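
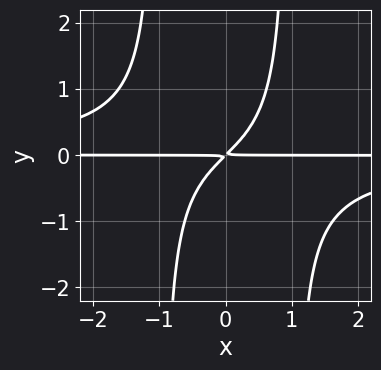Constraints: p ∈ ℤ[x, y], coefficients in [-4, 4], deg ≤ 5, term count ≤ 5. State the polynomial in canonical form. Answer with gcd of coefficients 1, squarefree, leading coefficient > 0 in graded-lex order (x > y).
x^2*y^2 + x*y - y^2

1. Degree: no degree-3 curve has this shape, so deg p = 4.
2. Observable constraints: the visible x-axis segment lies entirely on the curve.
3. These observations pin down the coefficients.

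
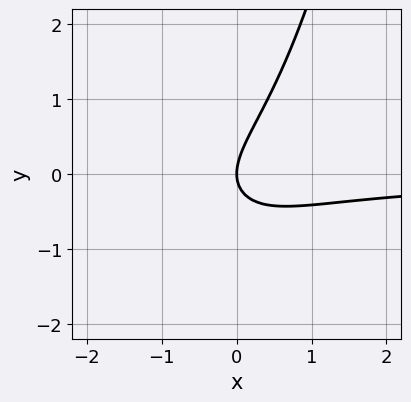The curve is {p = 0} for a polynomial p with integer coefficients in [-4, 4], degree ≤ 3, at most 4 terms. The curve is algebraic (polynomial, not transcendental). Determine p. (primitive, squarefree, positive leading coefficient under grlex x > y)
x^2*y + x*y - y^2 + x

(a) Degree: the shape is more complex than any degree-2 curve, so deg p = 3.
(b) From the visible intercepts: it crosses the x-axis at the gridline x = 0; it crosses the y-axis at the gridline y = 0.
(c) Solving for integer coefficients yields p as stated.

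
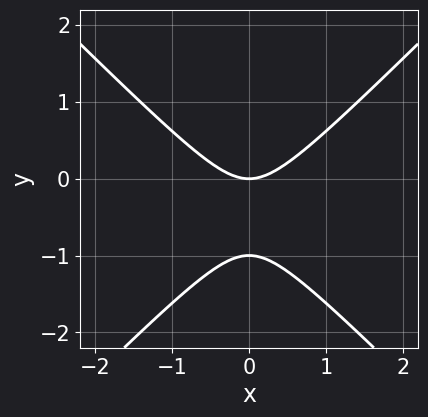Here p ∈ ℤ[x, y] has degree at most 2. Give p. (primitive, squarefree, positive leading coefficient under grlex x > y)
x^2 - y^2 - y

deg p = 2.
Symmetries: it's symmetric under x → −x, forcing even powers of x.
From the visible intercepts: one x-axis crossing is at x = 0; among the integer gridlines, it crosses the y-axis at y ∈ {-1, 0}.
The integer polynomial consistent with all of this is the stated p.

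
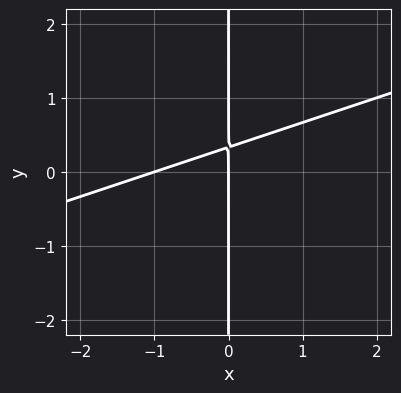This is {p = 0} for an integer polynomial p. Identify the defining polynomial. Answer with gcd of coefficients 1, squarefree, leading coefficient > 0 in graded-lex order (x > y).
x^2 - 3*x*y + x

1. Degree: no degree-1 curve has this shape, so deg p = 2.
2. Checking where it meets the axes: among the integer gridlines, it crosses the x-axis at x ∈ {-1, 0}; every point of the y-axis in the box is on the curve.
3. Together with the visible shape, these determine p as stated.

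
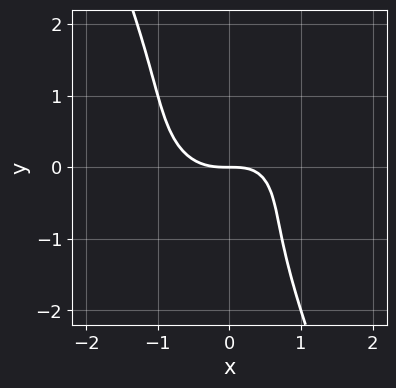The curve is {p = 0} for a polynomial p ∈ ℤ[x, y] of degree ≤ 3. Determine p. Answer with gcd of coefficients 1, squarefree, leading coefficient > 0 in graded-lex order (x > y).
2*x^3 + 2*x*y^2 + y^3 - x*y + 2*y

Degree: no degree-2 curve has this shape, so deg p = 3.
Checking where it meets the axes: one x-axis crossing is at x = 0; it meets the y-axis at y = 0 (among the integer gridlines).
The integer polynomial consistent with all of this is the stated p.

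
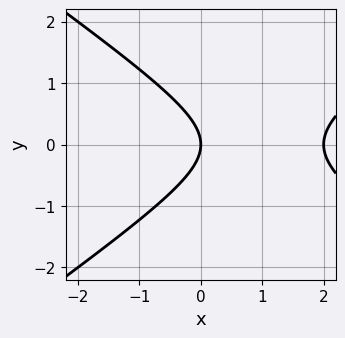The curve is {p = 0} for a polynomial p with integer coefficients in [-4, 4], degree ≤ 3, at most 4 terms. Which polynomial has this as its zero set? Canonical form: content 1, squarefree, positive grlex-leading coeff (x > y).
x^2 - 2*y^2 - 2*x

First, the degree is 2 — a generic line meets the curve in up to 2 points.
Next, symmetries: it's symmetric under y → −y, forcing even powers of y.
Then, observable constraints: the x-axis gridline crossings are at x ∈ {0, 2}; one y-axis crossing is at y = 0.
Finally, matching integer coefficients to the picture gives p.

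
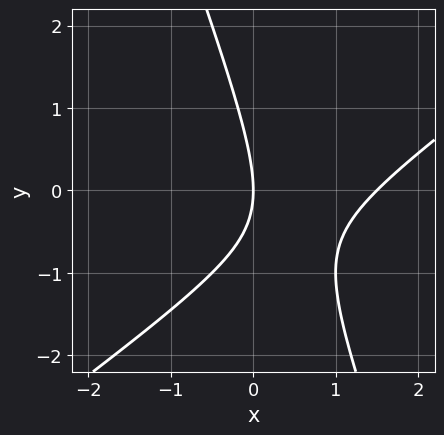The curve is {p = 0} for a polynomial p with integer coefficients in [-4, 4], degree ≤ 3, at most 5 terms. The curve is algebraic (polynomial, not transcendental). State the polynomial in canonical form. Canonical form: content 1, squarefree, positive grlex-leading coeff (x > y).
Degree: a generic line meets the curve in up to 2 points, so deg p = 2.
Against the integer gridlines: it crosses the y-axis at the gridline y = 0; it meets the x-axis at x = 0 (among the integer gridlines).
Together with the visible shape, these determine p as stated.

2*x^2 - 2*x*y - y^2 - 3*x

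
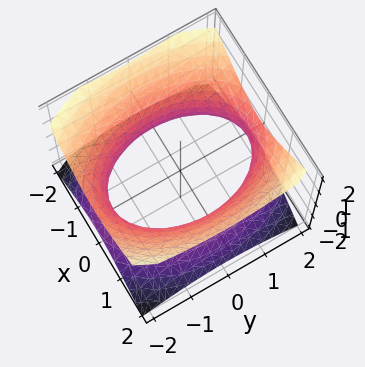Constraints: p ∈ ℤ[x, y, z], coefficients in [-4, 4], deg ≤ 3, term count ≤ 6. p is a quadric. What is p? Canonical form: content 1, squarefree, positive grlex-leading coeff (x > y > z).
The degree is 2 — one connected sheet with a waist; a quadric.
Symmetries: mirror symmetry x ↦ −x ⇒ only even powers of x; it's symmetric under z → −z, forcing even powers of z; it's symmetric under y → −y, forcing even powers of y.
From the axis intercepts and sections: the surface avoids every integer z-axis point in the box.
Solving for integer coefficients yields p as stated.

2*x^2 + y^2 - 2*z^2 - 3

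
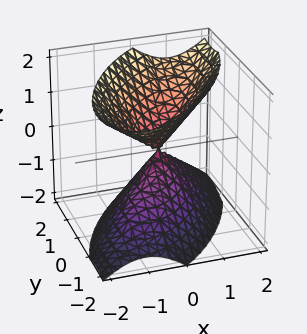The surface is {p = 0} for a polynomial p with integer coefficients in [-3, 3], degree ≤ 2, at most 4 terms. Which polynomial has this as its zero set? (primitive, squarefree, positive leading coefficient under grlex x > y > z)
3*x^2 - 3*x*y + 2*y^2 - 2*z^2

Degree: no degree-1 surface has this shape, so deg p = 2.
From the axis intercepts and sections: it crosses the y-axis at the gridline y = 0; one z-axis crossing is at z = 0.
Solving for integer coefficients yields p as stated.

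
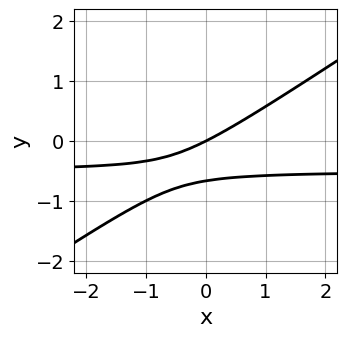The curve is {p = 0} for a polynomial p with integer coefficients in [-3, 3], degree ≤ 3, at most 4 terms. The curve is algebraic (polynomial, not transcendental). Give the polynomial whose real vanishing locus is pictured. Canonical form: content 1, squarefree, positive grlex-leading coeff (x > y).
1. Degree: the shape is more complex than any degree-1 curve, so deg p = 2.
2. Reading off the gridlines: one y-axis crossing is at y = 0; one x-axis crossing is at x = 0.
3. Solving for integer coefficients yields p as stated.

2*x*y - 3*y^2 + x - 2*y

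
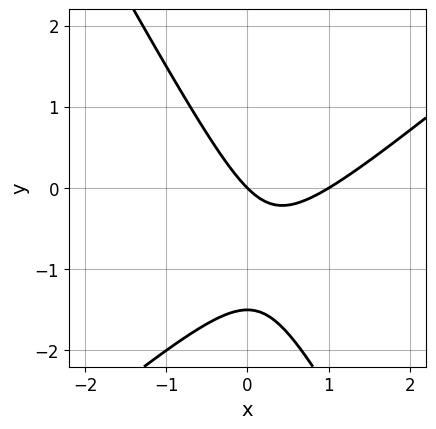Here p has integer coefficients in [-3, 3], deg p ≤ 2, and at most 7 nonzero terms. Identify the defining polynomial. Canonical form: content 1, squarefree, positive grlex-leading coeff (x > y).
3*x^2 - 2*x*y - 2*y^2 - 3*x - 3*y

1. deg p = 2. No degree-1 curve has this shape.
2. From the visible intercepts: one y-axis crossing is at y = 0; among the integer gridlines, it crosses the x-axis at x ∈ {0, 1}.
3. Putting this together gives p.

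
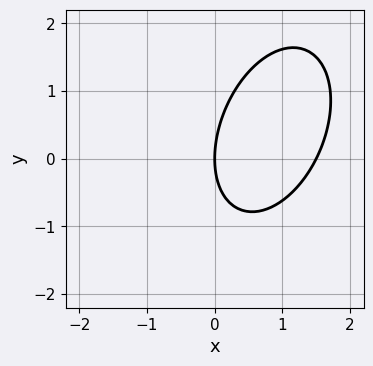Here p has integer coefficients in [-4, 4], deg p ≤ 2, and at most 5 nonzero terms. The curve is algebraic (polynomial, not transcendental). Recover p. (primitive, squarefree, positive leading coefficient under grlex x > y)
2*x^2 - x*y + y^2 - 3*x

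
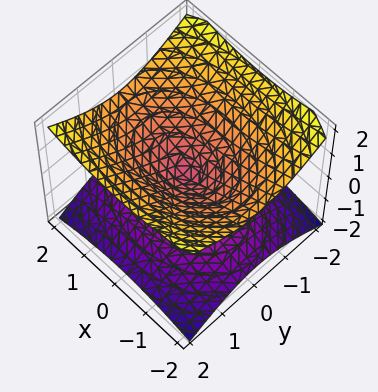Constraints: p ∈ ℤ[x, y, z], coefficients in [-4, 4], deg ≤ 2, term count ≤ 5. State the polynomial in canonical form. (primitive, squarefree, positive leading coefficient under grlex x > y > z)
x^2 + 2*y^2 - 3*z^2

First, the degree is 2 — two nappes meeting at a single point; a quadric.
Then, symmetries: it's symmetric under y → −y, forcing even powers of y; mirror symmetry x ↦ −x ⇒ only even powers of x; mirror symmetry z ↦ −z ⇒ only even powers of z.
Then, checking where it meets the axes: it crosses the y-axis at the gridline y = 0; it meets the x-axis at x = 0 (among the integer gridlines).
Finally, putting this together gives p.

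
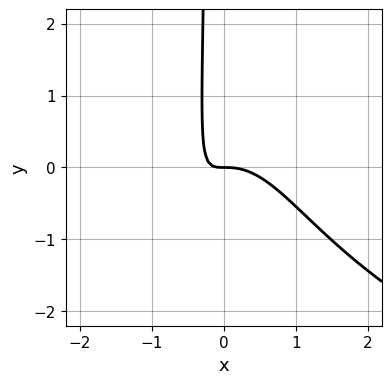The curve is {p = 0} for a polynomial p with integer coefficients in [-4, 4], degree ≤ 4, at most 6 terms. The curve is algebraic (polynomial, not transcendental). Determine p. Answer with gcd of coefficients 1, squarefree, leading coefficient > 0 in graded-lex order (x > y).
x^2*y^2 - 3*x^3 - x^2*y - 3*x*y - y

First, the degree is 4 — no degree-3 curve has this shape.
Next, from the visible intercepts: one y-axis crossing is at y = 0; one x-axis crossing is at x = 0.
Finally, fitting integer coefficients to these (and the overall shape) gives p.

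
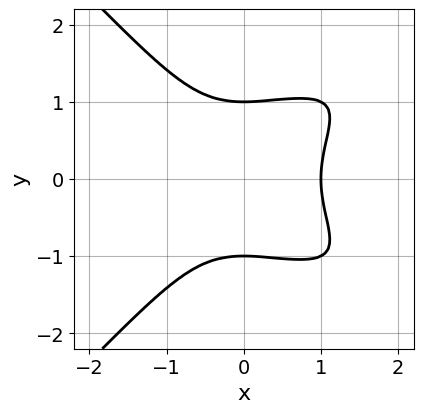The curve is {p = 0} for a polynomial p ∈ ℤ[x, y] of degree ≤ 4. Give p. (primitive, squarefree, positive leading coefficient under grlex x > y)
1. deg p = 4. A generic line meets the curve in up to 4 points.
2. Symmetries: it's symmetric under y → −y, forcing even powers of y.
3. Against the integer gridlines: the y-axis gridline crossings are at y ∈ {-1, 1}; it crosses the x-axis at the gridline x = 1.
4. Solving for integer coefficients yields p as stated.

x^2*y^2 - y^4 - x^3 + 1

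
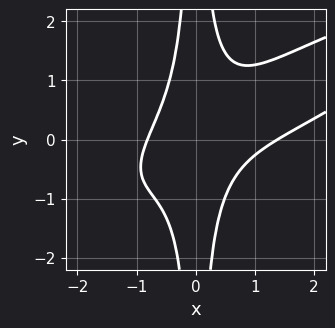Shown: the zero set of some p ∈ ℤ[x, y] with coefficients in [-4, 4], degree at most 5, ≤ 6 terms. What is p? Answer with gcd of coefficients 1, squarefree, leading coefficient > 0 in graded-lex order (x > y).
First, deg p = 4.
Then, against the integer gridlines: it misses every integer gridline on the y-axis.
Finally, together with the visible shape, these determine p as stated.

x^4 - 3*x^3*y + 3*x^2*y^2 - x^3 - 1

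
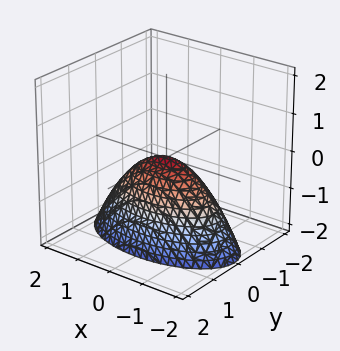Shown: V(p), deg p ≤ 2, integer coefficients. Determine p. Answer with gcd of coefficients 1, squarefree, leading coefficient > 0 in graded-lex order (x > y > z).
x^2 + 3*y^2 + 2*z

1. deg p = 2.
2. Symmetries: the x ↦ −x reflection is a symmetry, so x appears only in even powers; it's symmetric under y → −y, forcing even powers of y.
3. Against the integer gridlines: one x-axis crossing is at x = 0; it meets the y-axis at y = 0 (among the integer gridlines); it meets the z-axis at z = 0 (among the integer gridlines).
4. Fitting integer coefficients to these (and the overall shape) gives p.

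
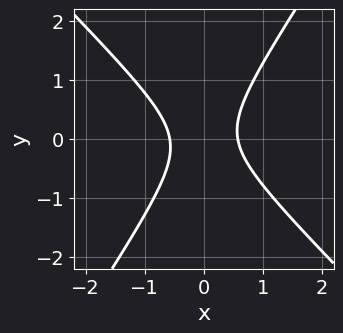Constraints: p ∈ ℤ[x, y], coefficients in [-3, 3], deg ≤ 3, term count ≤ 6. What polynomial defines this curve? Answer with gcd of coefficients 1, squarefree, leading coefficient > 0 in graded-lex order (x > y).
First, deg p = 2.
Then, against the integer gridlines: no y-intercept at any integer in the box.
Finally, matching integer coefficients to the picture gives p.

3*x^2 + x*y - 2*y^2 - 1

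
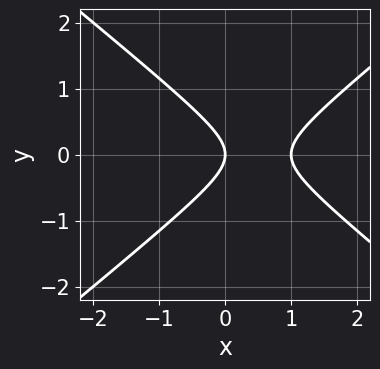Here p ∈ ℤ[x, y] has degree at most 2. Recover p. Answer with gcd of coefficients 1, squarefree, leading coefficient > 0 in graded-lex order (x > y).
2*x^2 - 3*y^2 - 2*x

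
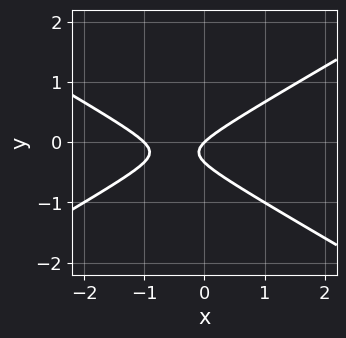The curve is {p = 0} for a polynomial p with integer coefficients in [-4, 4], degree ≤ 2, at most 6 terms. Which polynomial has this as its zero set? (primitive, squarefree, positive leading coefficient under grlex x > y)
x^2 - 3*y^2 + x - y

1. deg p = 2. The shape is more complex than any degree-1 curve.
2. Observable constraints: among the integer gridlines, it crosses the x-axis at x ∈ {-1, 0}; it crosses the y-axis at the gridline y = 0.
3. Matching integer coefficients to the picture gives p.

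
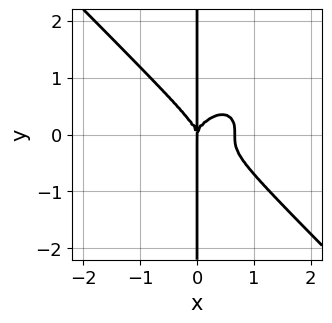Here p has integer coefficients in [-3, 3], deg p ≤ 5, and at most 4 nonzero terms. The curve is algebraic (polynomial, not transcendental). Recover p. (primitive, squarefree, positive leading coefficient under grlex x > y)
3*x^4 + 3*x*y^3 - 2*x^3

First, degree: a generic line meets the curve in up to 4 points, so deg p = 4.
Next, reading off the gridlines: the visible y-axis segment lies entirely on the curve; one x-axis crossing is at x = 0.
Finally, putting this together gives p.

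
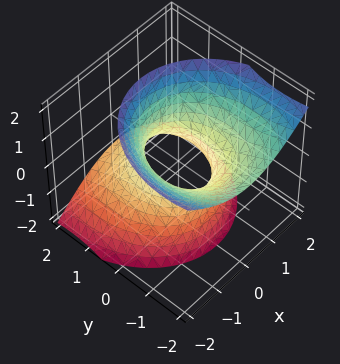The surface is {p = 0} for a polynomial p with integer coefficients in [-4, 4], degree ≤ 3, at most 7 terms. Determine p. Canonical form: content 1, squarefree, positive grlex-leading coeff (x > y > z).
Degree: a generic line meets the surface in up to 2 points, so deg p = 2.
Reading off the gridlines: the surface avoids every integer z-axis point in the box; among the integer gridlines, it crosses the y-axis at y ∈ {-1, 1}.
Putting this together gives p.

3*x^2 + 2*y^2 + 3*y*z - 2*z^2 - 2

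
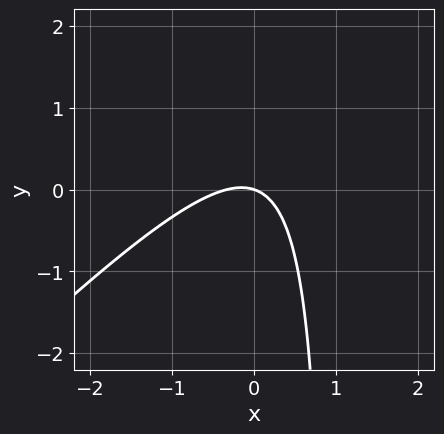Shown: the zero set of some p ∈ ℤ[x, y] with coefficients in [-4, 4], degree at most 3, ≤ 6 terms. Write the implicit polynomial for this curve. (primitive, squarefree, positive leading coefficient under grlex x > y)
First, the degree is 2 — no degree-1 curve has this shape.
Next, from the axis intercepts and sections: it meets the y-axis at y = 0 (among the integer gridlines); it meets the x-axis at x = 0 (among the integer gridlines).
Finally, together with the visible shape, these determine p as stated.

3*x^2 - 3*x*y + x + 3*y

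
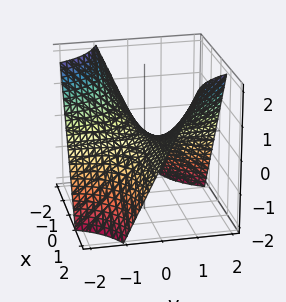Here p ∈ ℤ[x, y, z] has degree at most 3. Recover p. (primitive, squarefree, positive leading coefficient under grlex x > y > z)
x*y - z

First, deg p = 2. A saddle surface; a quadric.
Next, reading off the gridlines: the visible x-axis segment lies entirely on the surface; the visible y-axis segment lies entirely on the surface; one z-axis crossing is at z = 0.
Finally, these observations pin down the coefficients.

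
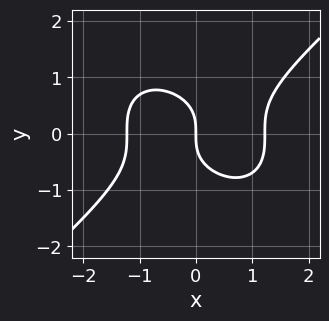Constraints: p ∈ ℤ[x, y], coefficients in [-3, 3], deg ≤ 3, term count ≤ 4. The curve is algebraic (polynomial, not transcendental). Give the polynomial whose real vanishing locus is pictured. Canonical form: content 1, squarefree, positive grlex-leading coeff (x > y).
2*x^3 - 3*y^3 - 3*x

Degree: no degree-2 curve has this shape, so deg p = 3.
Observable constraints: it crosses the y-axis at the gridline y = 0; it crosses the x-axis at the gridline x = 0.
The integer polynomial consistent with all of this is the stated p.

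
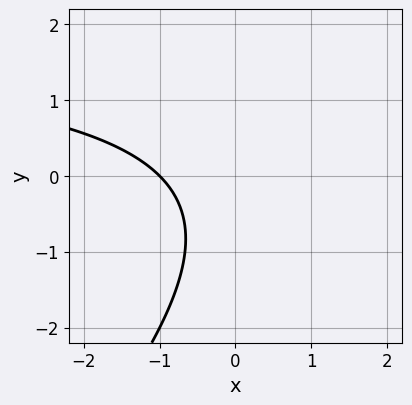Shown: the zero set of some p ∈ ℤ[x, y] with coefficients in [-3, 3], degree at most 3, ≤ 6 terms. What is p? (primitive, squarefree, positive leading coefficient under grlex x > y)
First, deg p = 2.
Next, against the integer gridlines: it misses every integer gridline on the y-axis; it meets the x-axis at x = -1 (among the integer gridlines).
Finally, the integer polynomial consistent with all of this is the stated p.

x*y - y^2 - 2*x - y - 2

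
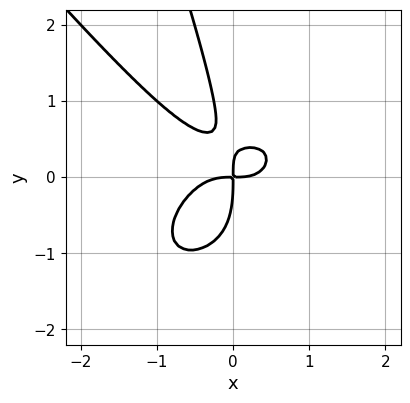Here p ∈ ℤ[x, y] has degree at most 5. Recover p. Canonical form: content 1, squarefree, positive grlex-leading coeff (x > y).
3*x^4 + 3*x*y^3 + y^4 + 3*x*y^2 - 2*x*y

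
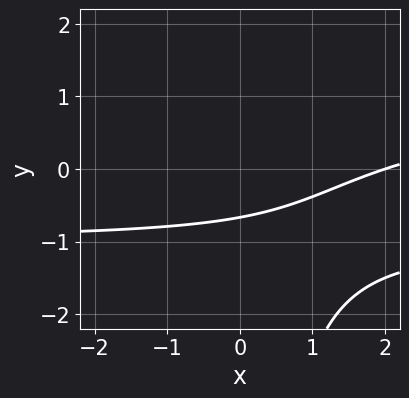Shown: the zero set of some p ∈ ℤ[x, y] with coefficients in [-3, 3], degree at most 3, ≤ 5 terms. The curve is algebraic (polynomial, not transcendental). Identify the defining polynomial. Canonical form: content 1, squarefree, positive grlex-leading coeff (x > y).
(a) Degree: the shape is more complex than any degree-2 curve, so deg p = 3.
(b) From the visible intercepts: it meets the x-axis at x = 2 (among the integer gridlines).
(c) These observations pin down the coefficients.

x*y^2 - x + 3*y + 2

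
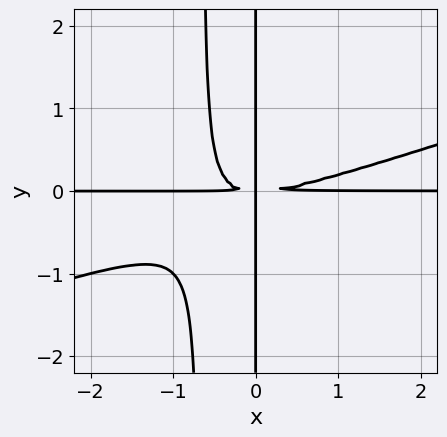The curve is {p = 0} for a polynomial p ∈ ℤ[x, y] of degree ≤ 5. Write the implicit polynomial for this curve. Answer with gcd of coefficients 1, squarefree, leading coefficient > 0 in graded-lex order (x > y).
1. Degree: no degree-3 curve has this shape, so deg p = 4.
2. From the visible intercepts: the visible y-axis segment lies entirely on the curve; every point of the x-axis in the box is on the curve.
3. The integer polynomial consistent with all of this is the stated p.

x^3*y - 3*x^2*y^2 - 2*x*y^2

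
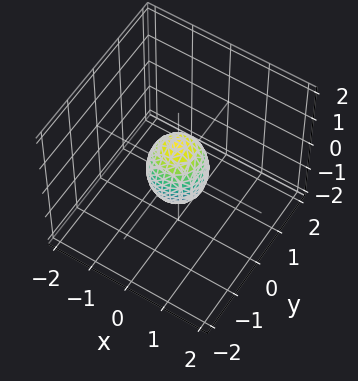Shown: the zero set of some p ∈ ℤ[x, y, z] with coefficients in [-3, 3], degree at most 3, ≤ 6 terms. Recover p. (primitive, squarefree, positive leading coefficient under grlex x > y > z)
(a) deg p = 2. Bounded and convex; a quadric.
(b) By symmetry, the z-axis is an axis of rotation, so x and y enter only as x² + y²; the z ↦ −z reflection is a symmetry, so z appears only in even powers.
(c) Checking where it meets the axes: the z-axis gridline crossings are at z ∈ {-1, 1}; a circular section at z = 0 has radius between 0 and 1.
(d) Putting this together gives p.

2*x^2 + 2*y^2 + z^2 - 1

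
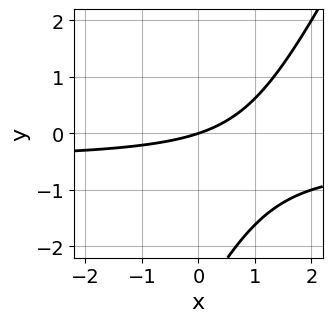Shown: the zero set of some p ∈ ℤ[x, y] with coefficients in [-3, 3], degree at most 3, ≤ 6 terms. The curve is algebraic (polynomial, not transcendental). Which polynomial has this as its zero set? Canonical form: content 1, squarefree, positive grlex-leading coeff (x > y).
2*x*y - y^2 + x - 3*y

1. Degree: no degree-1 curve has this shape, so deg p = 2.
2. Against the integer gridlines: it meets the y-axis at y = 0 (among the integer gridlines); it crosses the x-axis at the gridline x = 0.
3. These observations pin down the coefficients.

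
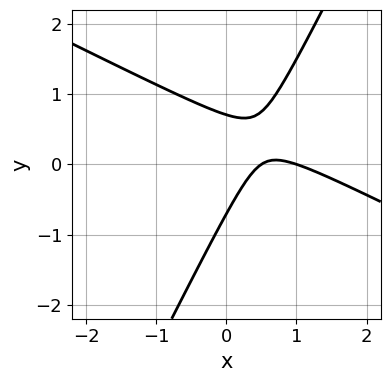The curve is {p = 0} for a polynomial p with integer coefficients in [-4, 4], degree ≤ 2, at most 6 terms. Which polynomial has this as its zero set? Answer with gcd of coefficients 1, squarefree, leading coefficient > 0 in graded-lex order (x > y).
2*x^2 + 3*x*y - 2*y^2 - 3*x + 1

First, the degree is 2 — a generic line meets the curve in up to 2 points.
Next, reading off the gridlines: it crosses the x-axis at the gridline x = 1.
Finally, putting this together gives p.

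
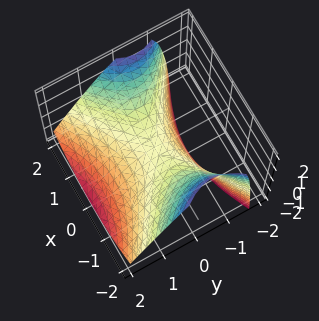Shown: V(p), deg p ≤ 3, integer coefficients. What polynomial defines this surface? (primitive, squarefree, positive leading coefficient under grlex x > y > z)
x^2 - 2*y^2 - y*z - 2*z

1. deg p = 2. The shape is more complex than any degree-1 surface.
2. Checking where it meets the axes: it crosses the x-axis at the gridline x = 0; it crosses the y-axis at the gridline y = 0.
3. The integer polynomial consistent with all of this is the stated p.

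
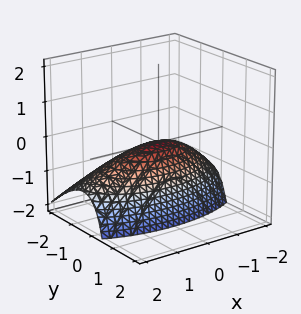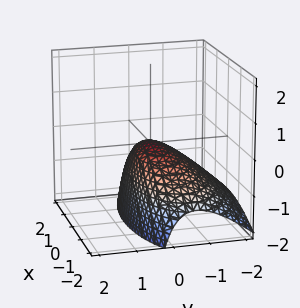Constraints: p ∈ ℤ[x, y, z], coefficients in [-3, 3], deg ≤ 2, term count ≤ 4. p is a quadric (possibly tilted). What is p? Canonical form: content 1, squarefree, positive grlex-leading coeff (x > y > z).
x^2 + 3*y^2 - 3*y*z + 3*z

1. The degree is 2 — no degree-1 surface has this shape.
2. Against the integer gridlines: it crosses the z-axis at the gridline z = 0; it crosses the x-axis at the gridline x = 0; it meets the y-axis at y = 0 (among the integer gridlines).
3. These observations pin down the coefficients.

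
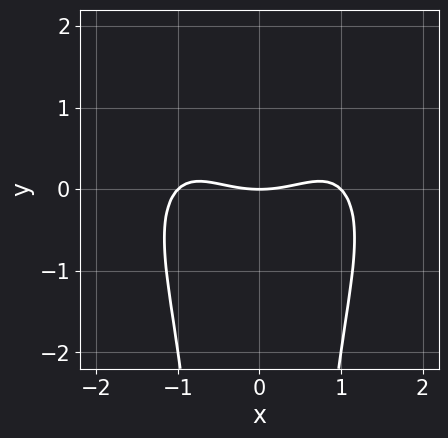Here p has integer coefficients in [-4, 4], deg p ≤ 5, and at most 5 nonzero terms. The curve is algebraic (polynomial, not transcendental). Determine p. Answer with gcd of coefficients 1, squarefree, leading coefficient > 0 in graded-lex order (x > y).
x^4 + x^2*y^2 - x^2*y - x^2 + 3*y

1. Degree: the shape is more complex than any degree-3 curve, so deg p = 4.
2. Symmetries: mirror symmetry x ↦ −x ⇒ only even powers of x.
3. Checking where it meets the axes: among the integer gridlines, it crosses the x-axis at x ∈ {-1, 0, 1}; one y-axis crossing is at y = 0.
4. Putting this together gives p.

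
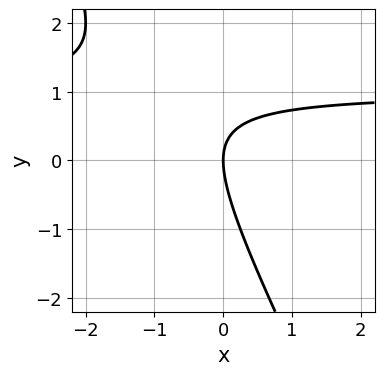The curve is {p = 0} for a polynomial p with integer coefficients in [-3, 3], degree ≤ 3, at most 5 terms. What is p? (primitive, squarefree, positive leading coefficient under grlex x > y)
2*x*y + y^2 - 2*x

(a) Degree: the shape is more complex than any degree-1 curve, so deg p = 2.
(b) Observable constraints: one x-axis crossing is at x = 0; it meets the y-axis at y = 0 (among the integer gridlines).
(c) Solving for integer coefficients yields p as stated.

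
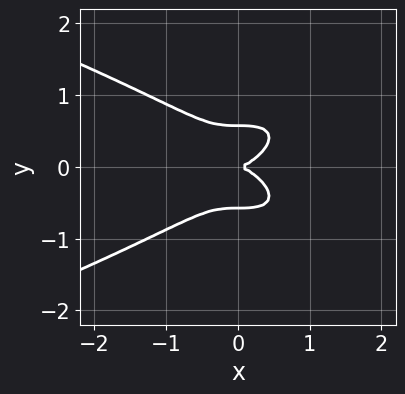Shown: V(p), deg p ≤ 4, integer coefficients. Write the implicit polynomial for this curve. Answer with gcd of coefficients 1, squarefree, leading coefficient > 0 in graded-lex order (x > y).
3*y^4 + x^3 - y^2

1. Degree: the shape is more complex than any degree-3 curve, so deg p = 4.
2. Symmetries: it's symmetric under y → −y, forcing even powers of y.
3. Checking where it meets the axes: it meets the x-axis at x = 0 (among the integer gridlines); it meets the y-axis at y = 0 (among the integer gridlines).
4. Solving for integer coefficients yields p as stated.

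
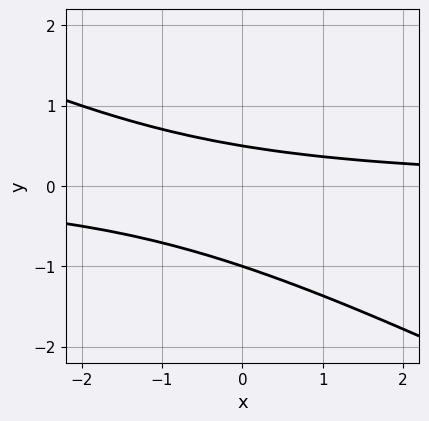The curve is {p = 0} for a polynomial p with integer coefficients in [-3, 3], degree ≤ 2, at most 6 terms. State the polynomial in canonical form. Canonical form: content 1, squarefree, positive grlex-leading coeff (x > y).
x*y + 2*y^2 + y - 1

Degree: the shape is more complex than any degree-1 curve, so deg p = 2.
Checking where it meets the axes: one y-axis crossing is at y = -1; no x-intercept at any integer in the box.
Assembling these constraints gives the stated polynomial.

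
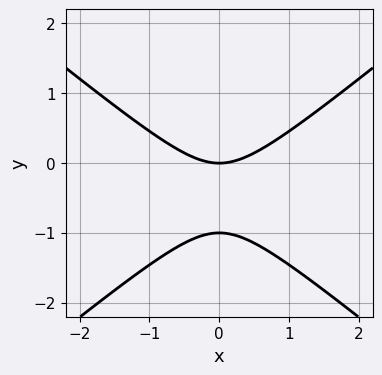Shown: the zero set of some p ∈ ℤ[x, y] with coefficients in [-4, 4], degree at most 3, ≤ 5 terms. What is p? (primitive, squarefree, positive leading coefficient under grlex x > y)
First, degree: no degree-1 curve has this shape, so deg p = 2.
Next, symmetries: the x ↦ −x reflection is a symmetry, so x appears only in even powers.
Next, checking where it meets the axes: it crosses the x-axis at the gridline x = 0; the y-axis gridline crossings are at y ∈ {-1, 0}.
Finally, these observations pin down the coefficients.

2*x^2 - 3*y^2 - 3*y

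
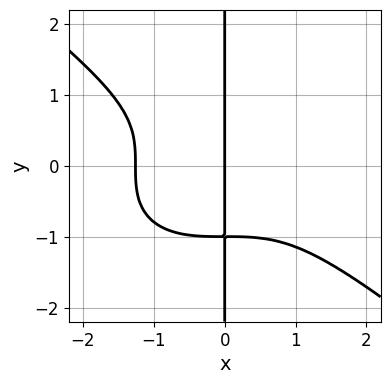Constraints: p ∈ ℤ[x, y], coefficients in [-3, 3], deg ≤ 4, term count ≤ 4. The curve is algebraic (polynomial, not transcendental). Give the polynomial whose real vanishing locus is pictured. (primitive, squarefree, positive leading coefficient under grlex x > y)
x^4 + 2*x*y^3 + 2*x

First, degree: the shape is more complex than any degree-3 curve, so deg p = 4.
Next, against the integer gridlines: one x-axis crossing is at x = 0; the visible y-axis segment lies entirely on the curve.
Finally, together with the visible shape, these determine p as stated.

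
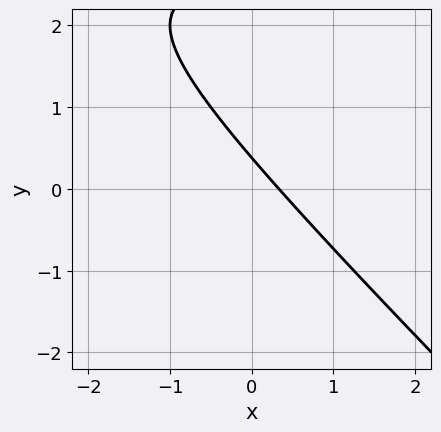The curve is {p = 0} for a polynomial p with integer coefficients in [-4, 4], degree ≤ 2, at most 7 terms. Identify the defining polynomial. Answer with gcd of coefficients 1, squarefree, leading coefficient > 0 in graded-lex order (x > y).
x*y + y^2 - 3*x - 3*y + 1

(a) The degree is 2 — the shape is more complex than any degree-1 curve.
(b) Putting this together gives p.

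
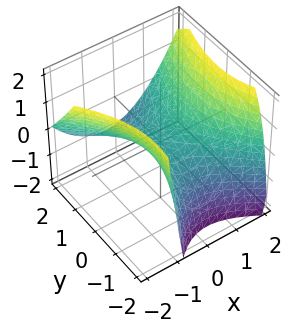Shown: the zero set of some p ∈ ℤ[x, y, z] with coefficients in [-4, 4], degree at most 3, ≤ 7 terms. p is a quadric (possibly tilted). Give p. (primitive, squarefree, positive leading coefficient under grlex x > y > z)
First, deg p = 2. A generic line meets the surface in up to 2 points.
Then, observable constraints: it crosses the y-axis at the gridline y = 0; it crosses the x-axis at the gridline x = 0; it crosses the z-axis at the gridline z = 0.
Finally, putting this together gives p.

2*x^2 + x*y - y^2 - y*z - 3*z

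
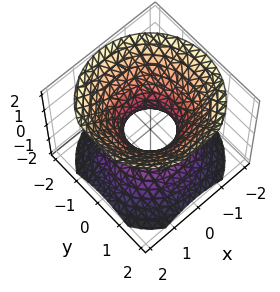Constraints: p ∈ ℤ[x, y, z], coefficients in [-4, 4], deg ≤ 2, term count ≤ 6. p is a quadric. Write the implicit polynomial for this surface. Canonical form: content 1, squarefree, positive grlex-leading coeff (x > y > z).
3*x^2 + 3*y^2 - 3*z^2 - 2

1. The degree is 2 — an hourglass — one-sheet hyperboloid; a quadric.
2. Symmetries: the z-axis is an axis of rotation, so x and y enter only as x² + y²; mirror symmetry z ↦ −z ⇒ only even powers of z.
3. From the axis intercepts and sections: it misses every integer gridline on the z-axis; a circular section at z = -1 has radius between 1 and 2.
4. Putting this together gives p.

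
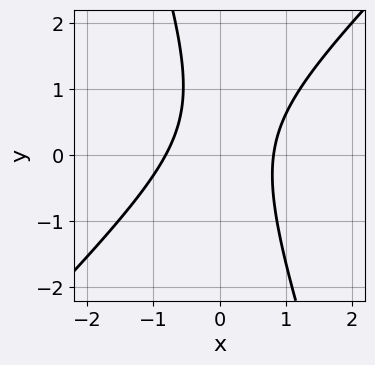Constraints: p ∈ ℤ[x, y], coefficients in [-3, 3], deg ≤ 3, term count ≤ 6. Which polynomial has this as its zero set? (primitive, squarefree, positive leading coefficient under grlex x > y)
1. The degree is 2 — no degree-1 curve has this shape.
2. Against the integer gridlines: the curve avoids every integer y-axis point in the box.
3. Fitting integer coefficients to these (and the overall shape) gives p.

3*x^2 - 2*x*y - y^2 + y - 2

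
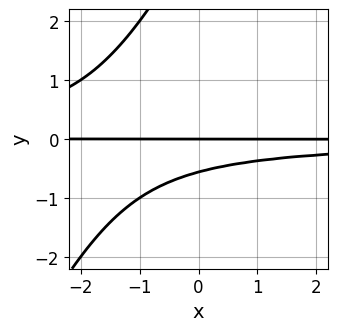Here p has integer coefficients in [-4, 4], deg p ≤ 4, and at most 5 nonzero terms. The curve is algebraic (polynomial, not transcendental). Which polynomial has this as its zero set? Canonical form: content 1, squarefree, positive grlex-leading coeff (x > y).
2*x*y^2 - y^3 + 3*y^2 + 2*y

First, deg p = 3. No degree-2 curve has this shape.
Next, observable constraints: it crosses the y-axis at the gridline y = 0; every point of the x-axis in the box is on the curve.
Finally, assembling these constraints gives the stated polynomial.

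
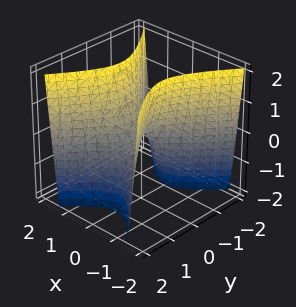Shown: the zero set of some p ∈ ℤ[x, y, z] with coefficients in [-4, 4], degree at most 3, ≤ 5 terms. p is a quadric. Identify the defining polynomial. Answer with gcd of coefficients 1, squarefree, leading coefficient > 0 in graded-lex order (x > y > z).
1. deg p = 2. A hyperbolic paraboloid; a quadric.
2. Symmetries: it's symmetric under y → −y, forcing even powers of y; mirror symmetry x ↦ −x ⇒ only even powers of x.
3. From the axis intercepts and sections: it meets the y-axis at y = 0 (among the integer gridlines); it crosses the z-axis at the gridline z = 0.
4. Together with the visible shape, these determine p as stated.

3*x^2 - 2*y^2 - z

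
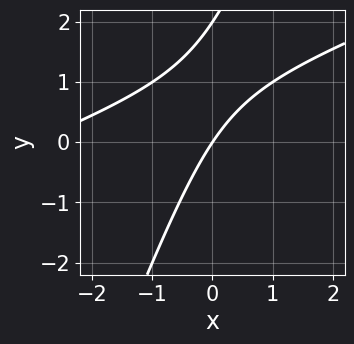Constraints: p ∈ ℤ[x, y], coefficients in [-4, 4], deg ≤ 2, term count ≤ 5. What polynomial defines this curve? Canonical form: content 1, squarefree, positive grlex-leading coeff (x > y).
x^2 - 3*x*y + y^2 + 3*x - 2*y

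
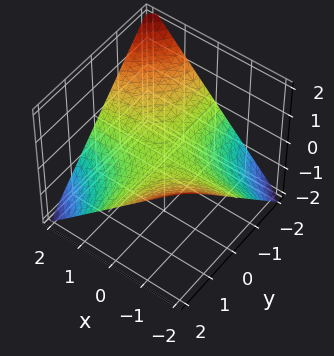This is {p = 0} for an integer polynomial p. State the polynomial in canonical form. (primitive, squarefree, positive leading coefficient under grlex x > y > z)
x*y + 2*z

(a) deg p = 2. A saddle surface; a quadric.
(b) Against the integer gridlines: every point of the x-axis in the box is on the surface; the visible y-axis segment lies entirely on the surface.
(c) The integer polynomial consistent with all of this is the stated p.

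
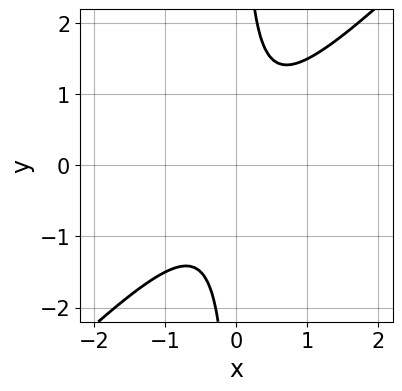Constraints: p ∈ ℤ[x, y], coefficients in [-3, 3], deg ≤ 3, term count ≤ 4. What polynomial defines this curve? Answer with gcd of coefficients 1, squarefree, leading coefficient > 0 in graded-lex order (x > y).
1. Degree: the shape is more complex than any degree-1 curve, so deg p = 2.
2. Checking where it meets the axes: no y-intercept at any integer in the box; the curve avoids every integer x-axis point in the box.
3. Putting this together gives p.

2*x^2 - 2*x*y + 1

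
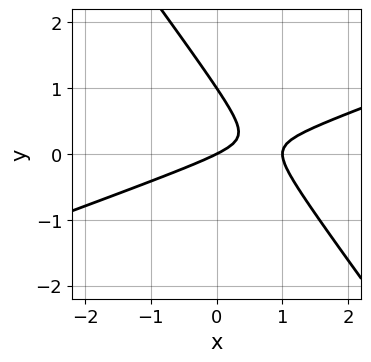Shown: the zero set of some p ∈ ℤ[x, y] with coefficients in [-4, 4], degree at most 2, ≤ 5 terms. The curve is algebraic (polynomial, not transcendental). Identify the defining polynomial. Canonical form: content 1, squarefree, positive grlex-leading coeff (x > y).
deg p = 2.
Observable constraints: the y-axis gridline crossings are at y ∈ {0, 1}; the x-axis gridline crossings are at x ∈ {0, 1}.
Assembling these constraints gives the stated polynomial.

x^2 - 2*x*y - 2*y^2 - x + 2*y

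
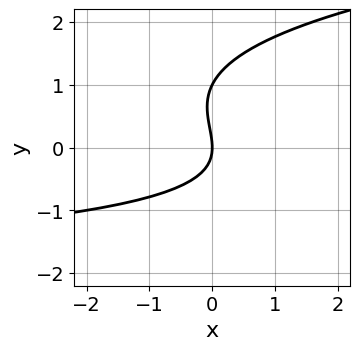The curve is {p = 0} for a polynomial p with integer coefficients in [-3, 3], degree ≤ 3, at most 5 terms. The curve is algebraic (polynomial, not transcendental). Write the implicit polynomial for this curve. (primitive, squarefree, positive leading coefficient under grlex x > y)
2*y^3 - x*y - 2*y^2 - 3*x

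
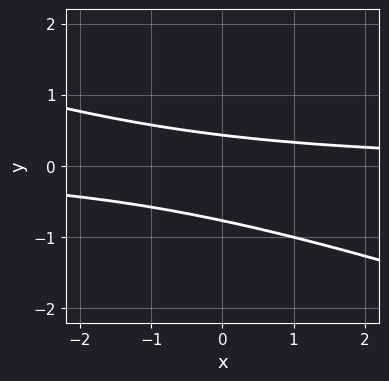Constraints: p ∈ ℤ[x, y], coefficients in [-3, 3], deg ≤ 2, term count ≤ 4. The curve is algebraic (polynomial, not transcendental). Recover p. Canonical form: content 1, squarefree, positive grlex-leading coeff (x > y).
x*y + 3*y^2 + y - 1

(a) Degree: no degree-1 curve has this shape, so deg p = 2.
(b) Against the integer gridlines: it misses every integer gridline on the x-axis.
(c) Solving for integer coefficients yields p as stated.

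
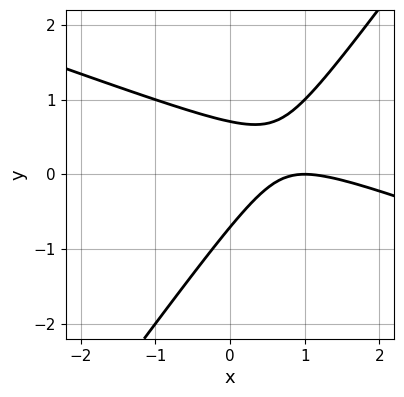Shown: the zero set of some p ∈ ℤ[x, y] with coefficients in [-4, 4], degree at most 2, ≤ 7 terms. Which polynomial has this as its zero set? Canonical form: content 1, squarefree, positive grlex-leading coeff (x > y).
x^2 + 2*x*y - 2*y^2 - 2*x + 1

(a) The degree is 2 — the shape is more complex than any degree-1 curve.
(b) Against the integer gridlines: it crosses the x-axis at the gridline x = 1.
(c) These observations pin down the coefficients.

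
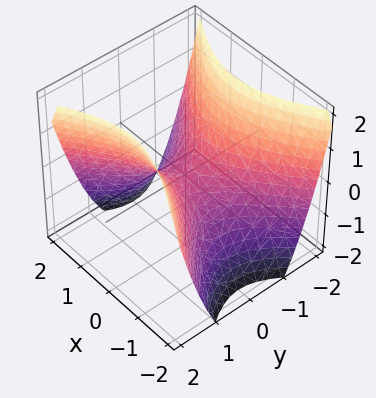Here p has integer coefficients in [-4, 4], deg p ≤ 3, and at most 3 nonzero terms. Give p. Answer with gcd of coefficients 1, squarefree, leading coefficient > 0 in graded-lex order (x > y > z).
(a) deg p = 2. A saddle surface; a quadric.
(b) Symmetries: the x ↦ −x reflection is a symmetry, so x appears only in even powers; it's symmetric under y → −y, forcing even powers of y.
(c) Reading off the gridlines: it crosses the x-axis at the gridline x = 0; it crosses the y-axis at the gridline y = 0.
(d) Together with the visible shape, these determine p as stated.

2*x^2 - 3*y^2 + 3*z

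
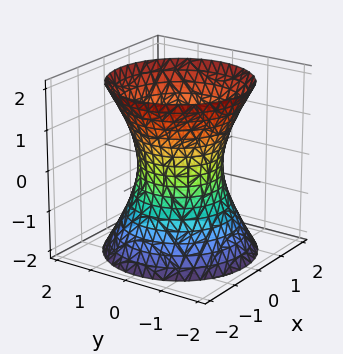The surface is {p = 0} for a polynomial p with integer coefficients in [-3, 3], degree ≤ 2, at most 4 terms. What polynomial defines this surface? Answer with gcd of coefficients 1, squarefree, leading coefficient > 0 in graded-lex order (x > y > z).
2*x^2 + 2*y^2 - z^2 - 2

(a) The degree is 2 — one connected sheet with a waist; a quadric.
(b) Symmetries: rotational symmetry about the z-axis ⇒ p depends on x, y only through x² + y²; it's symmetric under z → −z, forcing even powers of z.
(c) Reading off the gridlines: the x-axis gridline crossings are at x ∈ {-1, 1}; it misses every integer gridline on the z-axis.
(d) These observations pin down the coefficients. Check: (0, 1, 0) on the y-axis lies on the surface, and p(0, 1, 0) = 0. ✓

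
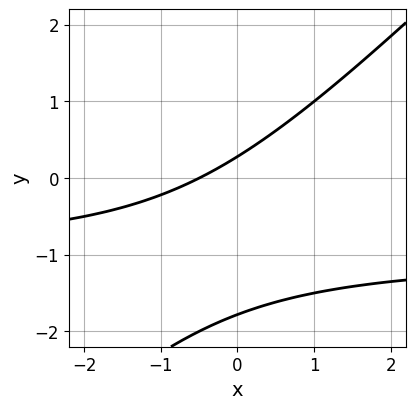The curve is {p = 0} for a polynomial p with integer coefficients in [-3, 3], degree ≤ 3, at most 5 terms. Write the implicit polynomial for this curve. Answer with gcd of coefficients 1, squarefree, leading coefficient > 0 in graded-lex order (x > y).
2*x*y - 2*y^2 + 2*x - 3*y + 1

deg p = 2. The shape is more complex than any degree-1 curve.
The integer polynomial consistent with all of this is the stated p.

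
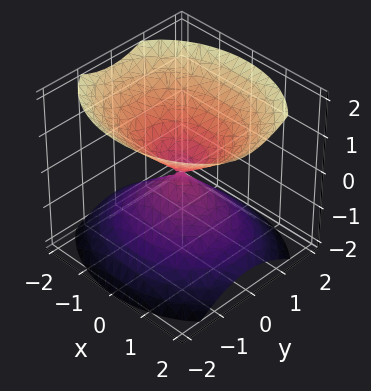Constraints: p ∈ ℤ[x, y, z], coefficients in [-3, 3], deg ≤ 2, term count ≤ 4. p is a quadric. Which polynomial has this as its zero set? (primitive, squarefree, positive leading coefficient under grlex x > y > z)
1. I count 2 distinct pieces. They look like related sheets of one shape, so recover p as a whole.
2. Degree: a double cone through the origin; a quadric, so deg p = 2.
3. Symmetries: mirror symmetry y ↦ −y ⇒ only even powers of y; mirror symmetry x ↦ −x ⇒ only even powers of x; the z ↦ −z reflection is a symmetry, so z appears only in even powers.
4. Checking where it meets the axes: it crosses the y-axis at the gridline y = 0; it meets the x-axis at x = 0 (among the integer gridlines).
5. Assembling these constraints gives the stated polynomial.

2*x^2 + 3*y^2 - 3*z^2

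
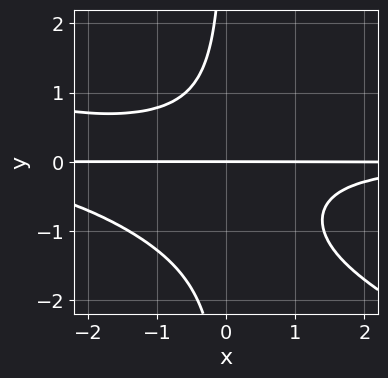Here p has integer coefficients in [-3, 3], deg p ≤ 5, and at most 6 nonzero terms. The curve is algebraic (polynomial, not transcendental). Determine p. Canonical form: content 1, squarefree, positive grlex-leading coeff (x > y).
x^2*y^2 + 2*x*y^3 + 2*x*y^2 + 2*y

First, degree: a generic line meets the curve in up to 4 points, so deg p = 4.
Next, from the axis intercepts and sections: it meets the y-axis at y = 0 (among the integer gridlines); every point of the x-axis in the box is on the curve.
Finally, matching integer coefficients to the picture gives p.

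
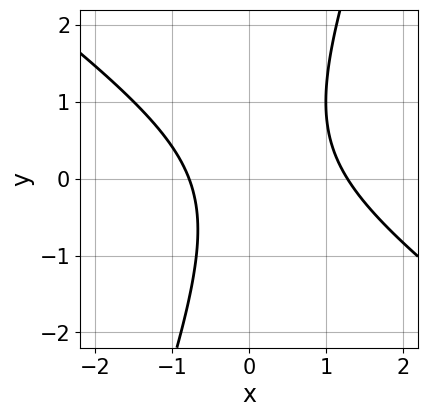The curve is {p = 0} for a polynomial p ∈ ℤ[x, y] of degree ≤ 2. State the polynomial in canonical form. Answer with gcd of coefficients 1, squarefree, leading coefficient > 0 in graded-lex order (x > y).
2*x^2 + 2*x*y - y^2 - x - 2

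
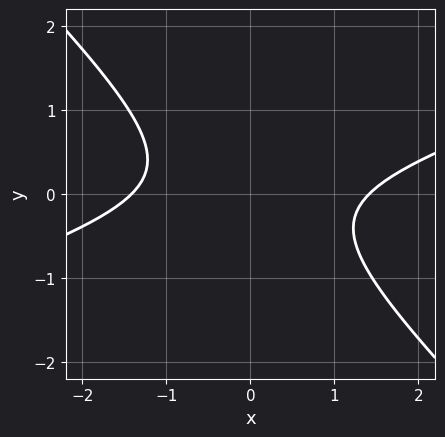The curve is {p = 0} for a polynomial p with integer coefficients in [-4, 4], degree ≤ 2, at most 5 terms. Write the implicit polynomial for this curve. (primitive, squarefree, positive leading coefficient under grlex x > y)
x^2 - 2*x*y - 3*y^2 - 2

The degree is 2 — a generic line meets the curve in up to 2 points.
Against the integer gridlines: the curve avoids every integer y-axis point in the box.
Fitting integer coefficients to these (and the overall shape) gives p.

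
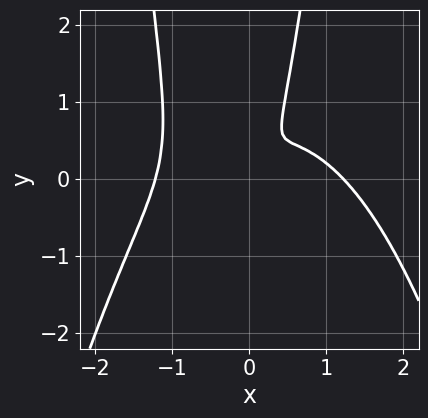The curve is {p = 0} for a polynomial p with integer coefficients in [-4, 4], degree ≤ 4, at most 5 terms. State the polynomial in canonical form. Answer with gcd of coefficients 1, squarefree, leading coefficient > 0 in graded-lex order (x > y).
(a) The degree is 4 — no degree-3 curve has this shape.
(b) Putting this together gives p.

2*x^4 + 3*x^2*y - 3*x^2 + 2*x*y - y^2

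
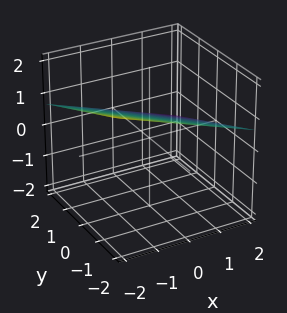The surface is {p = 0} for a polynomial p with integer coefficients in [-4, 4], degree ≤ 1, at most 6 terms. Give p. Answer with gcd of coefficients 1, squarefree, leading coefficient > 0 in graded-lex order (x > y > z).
x + y + 3*z - 2

First, deg p = 1.
Then, from the visible intercepts: one x-axis crossing is at x = 2; it meets the y-axis at y = 2 (among the integer gridlines).
Finally, putting this together gives p.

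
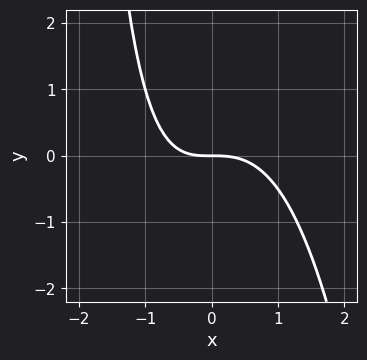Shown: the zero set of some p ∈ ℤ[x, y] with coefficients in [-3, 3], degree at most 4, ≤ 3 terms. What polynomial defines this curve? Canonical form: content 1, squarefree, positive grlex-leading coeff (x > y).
2*x^3 + x*y + 3*y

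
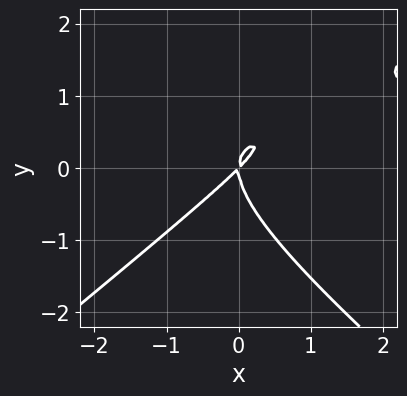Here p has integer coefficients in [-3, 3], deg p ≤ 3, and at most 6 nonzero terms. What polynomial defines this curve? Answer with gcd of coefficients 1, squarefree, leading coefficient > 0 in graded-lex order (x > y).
1. deg p = 3.
2. From the axis intercepts and sections: it meets the x-axis at x = 0 (among the integer gridlines); it meets the y-axis at y = 0 (among the integer gridlines).
3. Putting this together gives p.

2*x^2*y - 3*y^3 - 3*x^2 + 3*x*y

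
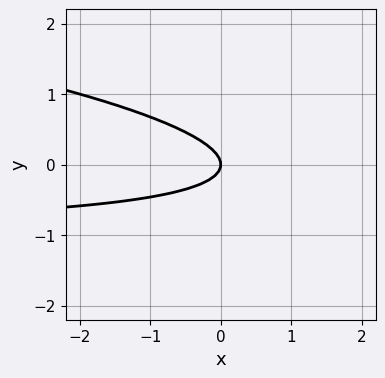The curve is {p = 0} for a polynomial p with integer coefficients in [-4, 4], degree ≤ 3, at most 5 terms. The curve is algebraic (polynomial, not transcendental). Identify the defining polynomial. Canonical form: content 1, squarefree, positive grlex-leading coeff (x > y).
y^3 + x*y + 3*y^2 + x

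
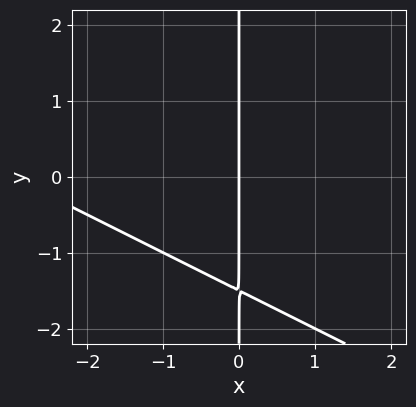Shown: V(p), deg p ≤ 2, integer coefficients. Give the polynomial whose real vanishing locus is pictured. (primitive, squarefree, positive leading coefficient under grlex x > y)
1. The degree is 2 — no degree-1 curve has this shape.
2. Checking where it meets the axes: the visible y-axis segment lies entirely on the curve; one x-axis crossing is at x = 0.
3. The integer polynomial consistent with all of this is the stated p.

x^2 + 2*x*y + 3*x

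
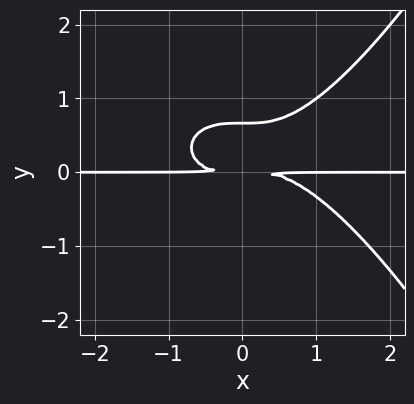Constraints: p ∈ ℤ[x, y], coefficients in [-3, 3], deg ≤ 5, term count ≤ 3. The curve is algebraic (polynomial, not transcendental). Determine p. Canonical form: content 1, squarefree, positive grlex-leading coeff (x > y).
The degree is 4 — the shape is more complex than any degree-3 curve.
From the axis intercepts and sections: the visible x-axis segment lies entirely on the curve.
Assembling these constraints gives the stated polynomial.

x^3*y - 3*y^3 + 2*y^2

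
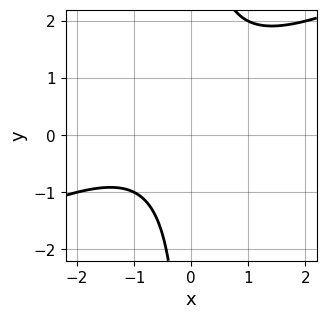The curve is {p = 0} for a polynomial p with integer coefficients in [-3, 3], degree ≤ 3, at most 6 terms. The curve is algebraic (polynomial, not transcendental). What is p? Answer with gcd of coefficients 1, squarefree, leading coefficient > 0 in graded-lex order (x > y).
Degree: the shape is more complex than any degree-1 curve, so deg p = 2.
Observable constraints: the curve avoids every integer y-axis point in the box; it misses every integer gridline on the x-axis.
These observations pin down the coefficients.

x^2 - 2*x*y + x + 2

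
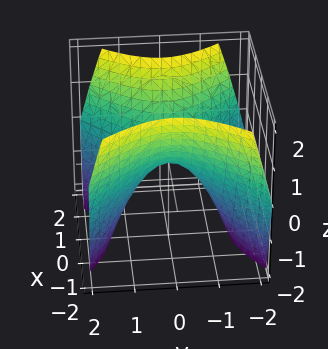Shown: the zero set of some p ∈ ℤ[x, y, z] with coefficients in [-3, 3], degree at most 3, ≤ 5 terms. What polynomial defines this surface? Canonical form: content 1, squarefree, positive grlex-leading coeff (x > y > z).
(a) deg p = 2. A saddle surface; a quadric.
(b) Symmetries: the y ↦ −y reflection is a symmetry, so y appears only in even powers; it's symmetric under x → −x, forcing even powers of x.
(c) Against the integer gridlines: it crosses the z-axis at the gridline z = 0; one x-axis crossing is at x = 0.
(d) The integer polynomial consistent with all of this is the stated p.

x^2 - y^2 - z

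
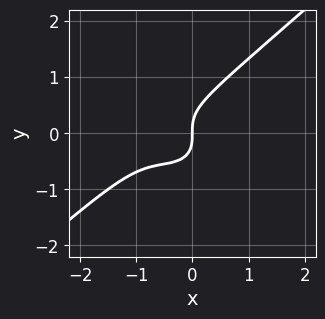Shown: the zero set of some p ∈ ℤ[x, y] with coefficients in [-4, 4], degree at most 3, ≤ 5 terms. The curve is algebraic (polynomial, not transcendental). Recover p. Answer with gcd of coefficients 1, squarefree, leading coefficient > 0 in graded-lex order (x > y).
2*x^3 - 3*y^3 + 3*x^2 + 2*x

1. The degree is 3 — no degree-2 curve has this shape.
2. From the axis intercepts and sections: it crosses the x-axis at the gridline x = 0; it crosses the y-axis at the gridline y = 0.
3. These observations pin down the coefficients.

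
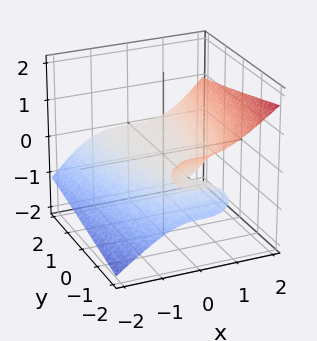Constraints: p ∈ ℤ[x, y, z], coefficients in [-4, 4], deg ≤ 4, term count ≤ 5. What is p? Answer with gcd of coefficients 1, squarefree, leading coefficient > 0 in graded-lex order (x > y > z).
deg p = 3. The shape is more complex than any degree-2 surface.
Checking where it meets the axes: one x-axis crossing is at x = 0; every point of the y-axis in the box is on the surface; one z-axis crossing is at z = 0.
Assembling these constraints gives the stated polynomial.

x^3 - 2*z^3 - 2*y*z - 3*z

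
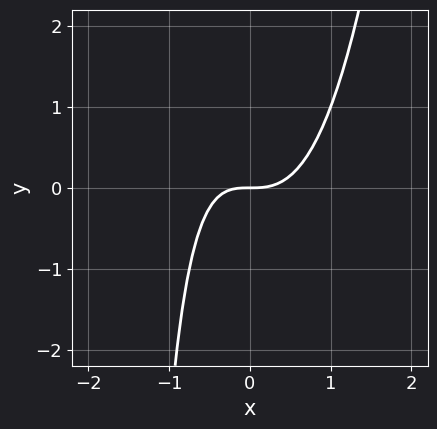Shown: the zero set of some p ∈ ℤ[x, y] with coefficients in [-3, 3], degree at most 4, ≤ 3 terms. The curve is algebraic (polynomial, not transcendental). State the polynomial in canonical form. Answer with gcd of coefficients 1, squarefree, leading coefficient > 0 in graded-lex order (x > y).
Degree: a generic line meets the curve in up to 3 points, so deg p = 3.
From the visible intercepts: it meets the y-axis at y = 0 (among the integer gridlines); it crosses the x-axis at the gridline x = 0.
These observations pin down the coefficients.

3*x^3 - x*y - 2*y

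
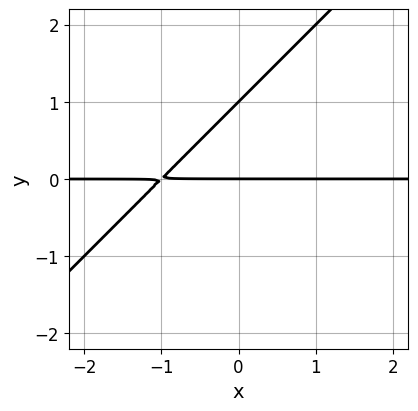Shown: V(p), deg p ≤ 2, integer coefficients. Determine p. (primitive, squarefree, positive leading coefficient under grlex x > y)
deg p = 2. The shape is more complex than any degree-1 curve.
Observable constraints: every point of the x-axis in the box is on the curve; among the integer gridlines, it crosses the y-axis at y ∈ {0, 1}.
Solving for integer coefficients yields p as stated.

x*y - y^2 + y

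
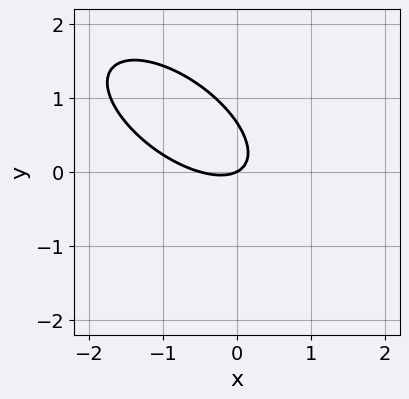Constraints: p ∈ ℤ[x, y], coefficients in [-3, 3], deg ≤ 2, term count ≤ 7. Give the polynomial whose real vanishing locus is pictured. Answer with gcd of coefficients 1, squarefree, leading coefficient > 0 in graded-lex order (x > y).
The degree is 2 — a generic line meets the curve in up to 2 points.
Reading off the gridlines: it meets the y-axis at y = 0 (among the integer gridlines); one x-axis crossing is at x = 0.
The integer polynomial consistent with all of this is the stated p.

2*x^2 + 3*x*y + 3*y^2 + x - 2*y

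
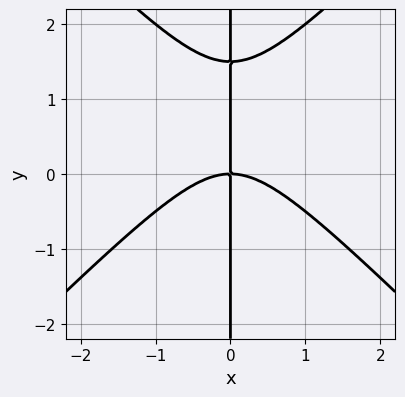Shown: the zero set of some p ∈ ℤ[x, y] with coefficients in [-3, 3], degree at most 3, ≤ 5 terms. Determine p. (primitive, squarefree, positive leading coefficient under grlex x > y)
1. The degree is 3 — the shape is more complex than any degree-2 curve.
2. Reading off the gridlines: it crosses the x-axis at the gridline x = 0; the visible y-axis segment lies entirely on the curve.
3. Putting this together gives p.

2*x^3 - 2*x*y^2 + 3*x*y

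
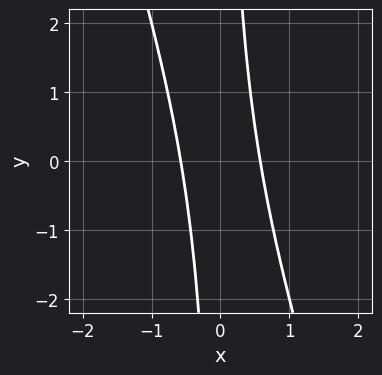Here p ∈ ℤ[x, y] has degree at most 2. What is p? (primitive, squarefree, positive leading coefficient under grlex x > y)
3*x^2 + x*y - 1

1. The degree is 2 — no degree-1 curve has this shape.
2. Checking where it meets the axes: the curve avoids every integer y-axis point in the box.
3. These observations pin down the coefficients.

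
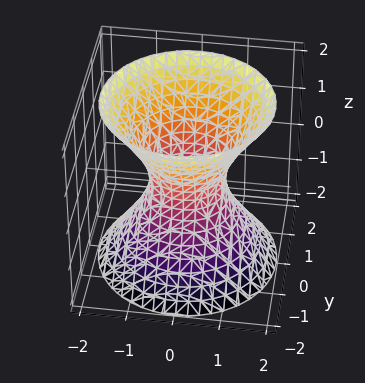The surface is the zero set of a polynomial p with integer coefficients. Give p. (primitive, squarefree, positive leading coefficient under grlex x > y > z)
Degree: an hourglass — one-sheet hyperboloid; a quadric, so deg p = 2.
Symmetries: it's symmetric under z → −z, forcing even powers of z; rotational symmetry about the z-axis ⇒ p depends on x, y only through x² + y².
Checking where it meets the axes: a circular section at z = -2 has radius between 1 and 2; it misses every integer gridline on the z-axis.
The integer polynomial consistent with all of this is the stated p.

3*x^2 + 3*y^2 - 2*z^2 - 2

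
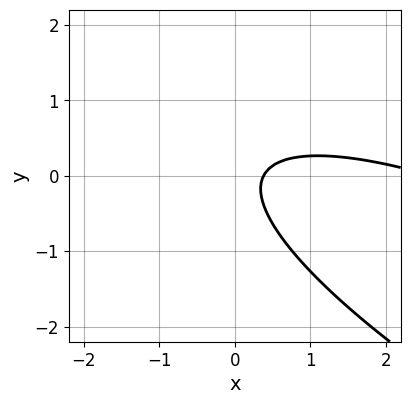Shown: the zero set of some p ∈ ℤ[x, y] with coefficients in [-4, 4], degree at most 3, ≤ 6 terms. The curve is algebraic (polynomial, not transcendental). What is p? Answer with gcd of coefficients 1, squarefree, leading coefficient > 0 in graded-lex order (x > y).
x^2 + 3*x*y + 3*y^2 - 3*x + 1

(a) deg p = 2. A generic line meets the curve in up to 2 points.
(b) Observable constraints: the curve avoids every integer y-axis point in the box.
(c) These observations pin down the coefficients.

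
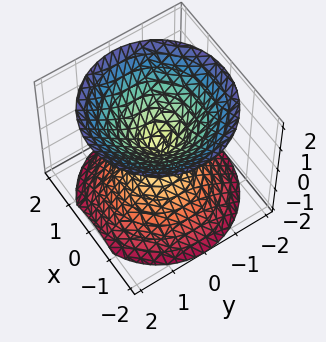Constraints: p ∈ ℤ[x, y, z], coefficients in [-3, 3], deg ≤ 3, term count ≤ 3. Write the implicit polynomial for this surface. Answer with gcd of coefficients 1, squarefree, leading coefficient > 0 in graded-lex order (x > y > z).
I count 2 distinct pieces. Treating them together as one polynomial.
Degree: a double cone through the origin; a quadric, so deg p = 2.
Symmetries: the z-axis is an axis of rotation, so x and y enter only as x² + y²; the z ↦ −z reflection is a symmetry, so z appears only in even powers.
Checking where it meets the axes: a circular section at z = -1 has radius exactly 1; one z-axis crossing is at z = 0.
Fitting integer coefficients to these (and the overall shape) gives p.

x^2 + y^2 - z^2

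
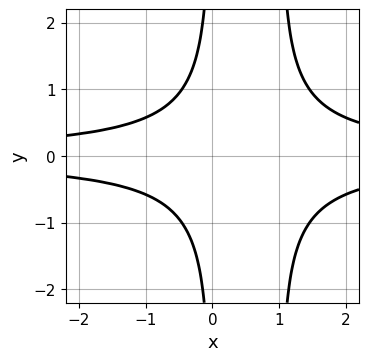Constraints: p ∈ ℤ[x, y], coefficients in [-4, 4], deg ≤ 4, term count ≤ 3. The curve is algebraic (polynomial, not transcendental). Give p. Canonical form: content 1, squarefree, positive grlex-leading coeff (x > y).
3*x^2*y^2 - 3*x*y^2 - 2

The degree is 4 — a generic line meets the curve in up to 4 points.
Symmetries: mirror symmetry y ↦ −y ⇒ only even powers of y.
Checking where it meets the axes: no x-intercept at any integer in the box; it misses every integer gridline on the y-axis.
These observations pin down the coefficients.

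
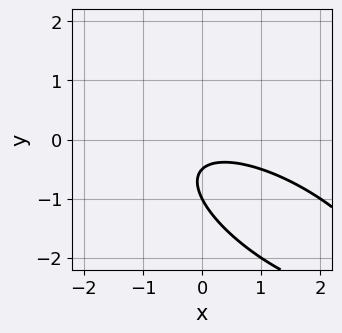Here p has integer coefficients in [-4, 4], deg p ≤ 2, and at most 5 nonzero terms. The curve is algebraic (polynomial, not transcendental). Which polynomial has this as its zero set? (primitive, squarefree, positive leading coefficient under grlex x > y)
x^2 + 2*x*y + 2*y^2 + 3*y + 1

Degree: the shape is more complex than any degree-1 curve, so deg p = 2.
Checking where it meets the axes: the curve avoids every integer x-axis point in the box; it crosses the y-axis at the gridline y = -1.
Solving for integer coefficients yields p as stated.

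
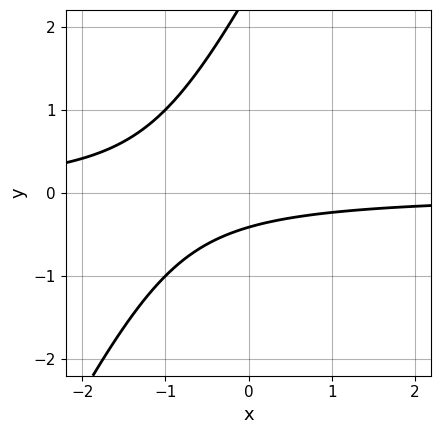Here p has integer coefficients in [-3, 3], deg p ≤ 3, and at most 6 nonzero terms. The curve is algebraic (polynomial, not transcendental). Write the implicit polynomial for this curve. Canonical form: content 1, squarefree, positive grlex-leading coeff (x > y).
1. deg p = 2.
2. Against the integer gridlines: it misses every integer gridline on the x-axis.
3. Matching integer coefficients to the picture gives p.

2*x*y - y^2 + 2*y + 1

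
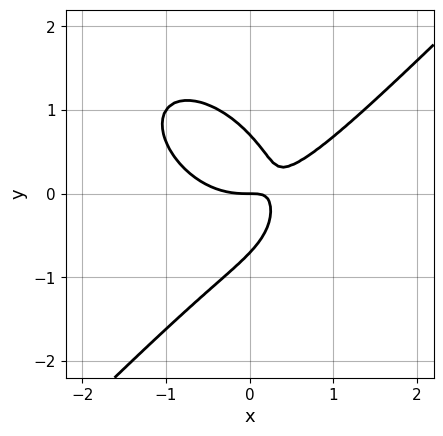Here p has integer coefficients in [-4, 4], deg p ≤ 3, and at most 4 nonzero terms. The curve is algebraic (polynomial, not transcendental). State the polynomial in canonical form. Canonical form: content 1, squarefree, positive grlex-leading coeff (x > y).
2*x^3 - 2*y^3 - 3*x*y + y

First, the degree is 3 — no degree-2 curve has this shape.
Next, against the integer gridlines: one x-axis crossing is at x = 0; one y-axis crossing is at y = 0.
Finally, fitting integer coefficients to these (and the overall shape) gives p.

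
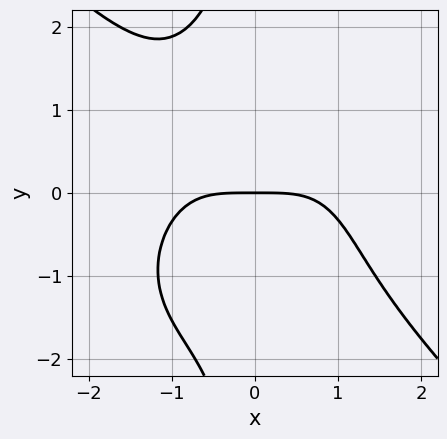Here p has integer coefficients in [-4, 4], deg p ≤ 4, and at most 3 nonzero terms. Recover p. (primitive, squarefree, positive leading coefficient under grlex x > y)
x^4 + x*y^3 + 3*y

1. Degree: no degree-3 curve has this shape, so deg p = 4.
2. From the axis intercepts and sections: it crosses the y-axis at the gridline y = 0; it meets the x-axis at x = 0 (among the integer gridlines).
3. The integer polynomial consistent with all of this is the stated p.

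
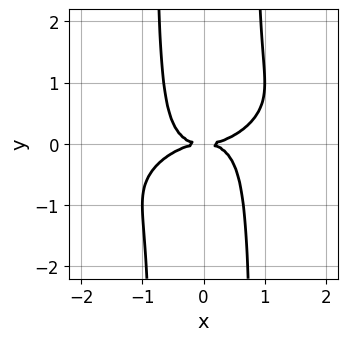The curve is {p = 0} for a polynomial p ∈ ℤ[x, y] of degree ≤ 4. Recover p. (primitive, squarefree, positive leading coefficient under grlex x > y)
(a) The degree is 4 — no degree-3 curve has this shape.
(b) Checking where it meets the axes: it crosses the y-axis at the gridline y = 0; it meets the x-axis at x = 0 (among the integer gridlines).
(c) Matching integer coefficients to the picture gives p.

x^4 - 2*x^3*y + 3*x^2*y^2 - 2*y^2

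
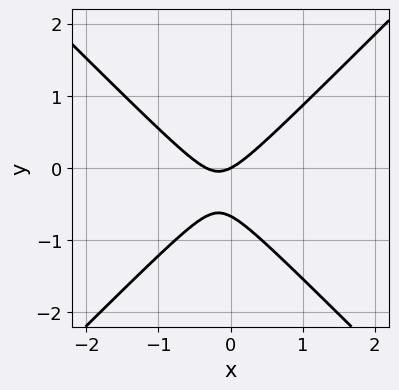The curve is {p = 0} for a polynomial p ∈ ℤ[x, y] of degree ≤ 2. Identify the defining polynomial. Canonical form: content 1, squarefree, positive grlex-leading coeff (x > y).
(a) Degree: a generic line meets the curve in up to 2 points, so deg p = 2.
(b) Reading off the gridlines: it crosses the x-axis at the gridline x = 0; one y-axis crossing is at y = 0.
(c) Solving for integer coefficients yields p as stated.

3*x^2 - 3*y^2 + x - 2*y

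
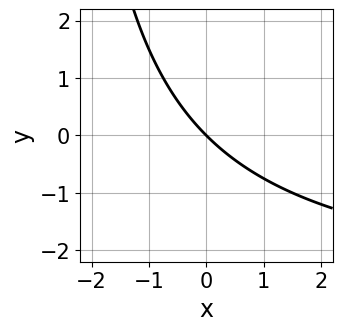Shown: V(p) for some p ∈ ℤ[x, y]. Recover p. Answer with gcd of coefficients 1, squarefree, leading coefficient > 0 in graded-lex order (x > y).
deg p = 2. The shape is more complex than any degree-1 curve.
Reading off the gridlines: it crosses the x-axis at the gridline x = 0; one y-axis crossing is at y = 0.
Fitting integer coefficients to these (and the overall shape) gives p.

x*y + 3*x + 3*y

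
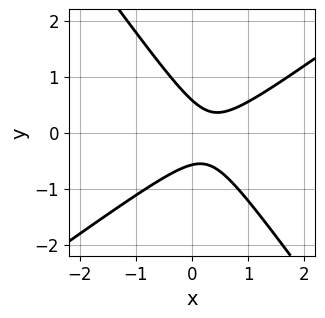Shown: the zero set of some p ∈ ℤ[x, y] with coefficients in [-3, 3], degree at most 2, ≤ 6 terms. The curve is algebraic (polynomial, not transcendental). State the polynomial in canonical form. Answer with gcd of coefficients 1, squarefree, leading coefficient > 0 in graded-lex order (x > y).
3*x^2 - 2*x*y - 3*y^2 - 2*x + 1

First, degree: the shape is more complex than any degree-1 curve, so deg p = 2.
Then, from the visible intercepts: the curve avoids every integer x-axis point in the box.
Finally, putting this together gives p.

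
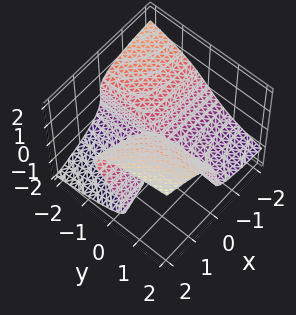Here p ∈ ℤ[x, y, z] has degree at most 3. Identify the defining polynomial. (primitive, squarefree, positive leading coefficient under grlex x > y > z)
z^3 - x*y - x*z

First, the degree is 3 — a generic line meets the surface in up to 3 points.
Next, checking where it meets the axes: the visible x-axis segment lies entirely on the surface; one z-axis crossing is at z = 0; every point of the y-axis in the box is on the surface.
Finally, these observations pin down the coefficients.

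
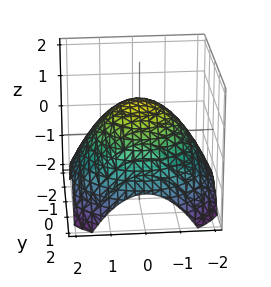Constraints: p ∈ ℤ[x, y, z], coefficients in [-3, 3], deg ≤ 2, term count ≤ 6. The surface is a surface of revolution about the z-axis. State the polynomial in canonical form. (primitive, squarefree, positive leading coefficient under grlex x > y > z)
x^2 + y^2 + 2*z - 2

First, the degree is 2 — no degree-1 surface has this shape.
Then, by symmetry, the surface is invariant under rotation about z: p = q(x² + y², z).
Then, reading off the gridlines: one z-axis crossing is at z = 1; a circular section at z = 0 has radius between 1 and 2.
Finally, matching integer coefficients to the picture gives p.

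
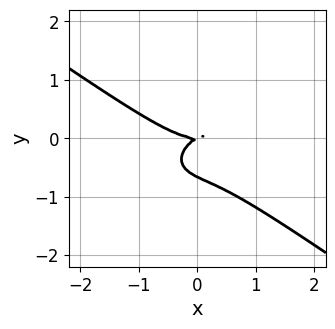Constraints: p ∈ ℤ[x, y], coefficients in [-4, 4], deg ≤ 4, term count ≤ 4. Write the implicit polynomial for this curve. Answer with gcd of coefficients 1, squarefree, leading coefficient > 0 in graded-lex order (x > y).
x^3 + 3*y^3 - x*y + 2*y^2

First, deg p = 3. A generic line meets the curve in up to 3 points.
Then, from the axis intercepts and sections: it crosses the y-axis at the gridline y = 0; one x-axis crossing is at x = 0.
Finally, putting this together gives p.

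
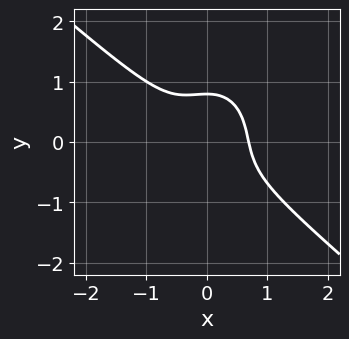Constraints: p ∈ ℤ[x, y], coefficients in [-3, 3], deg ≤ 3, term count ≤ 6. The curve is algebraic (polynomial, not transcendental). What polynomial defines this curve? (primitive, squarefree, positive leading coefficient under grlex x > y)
(a) Degree: no degree-2 curve has this shape, so deg p = 3.
(b) The integer polynomial consistent with all of this is the stated p.

3*x^3 + 2*x^2*y + 2*y^3 - 1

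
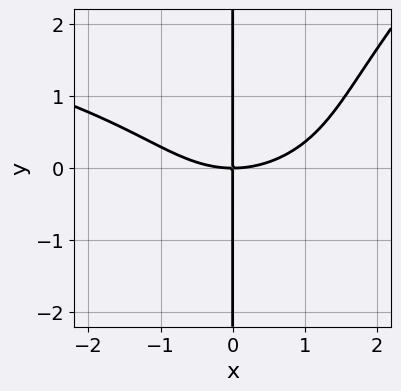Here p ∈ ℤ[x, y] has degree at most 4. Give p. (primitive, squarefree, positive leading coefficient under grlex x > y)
x^2*y^2 - x*y^3 + x^3 - 3*x*y

(a) Degree: the shape is more complex than any degree-3 curve, so deg p = 4.
(b) From the axis intercepts and sections: every point of the y-axis in the box is on the curve; one x-axis crossing is at x = 0.
(c) Matching integer coefficients to the picture gives p.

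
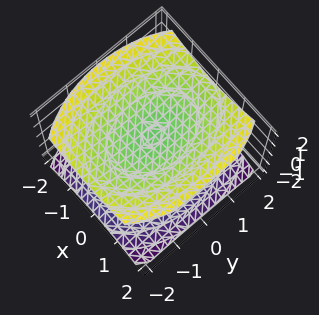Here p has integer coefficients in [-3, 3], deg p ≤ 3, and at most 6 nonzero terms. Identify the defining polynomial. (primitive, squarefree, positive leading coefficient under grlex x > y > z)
2*x^2 + y^2 - 3*z^2 + 3

1. I count 2 distinct pieces.
2. deg p = 2.
3. Symmetries: it's symmetric under z → −z, forcing even powers of z; mirror symmetry x ↦ −x ⇒ only even powers of x; the y ↦ −y reflection is a symmetry, so y appears only in even powers.
4. Against the integer gridlines: no x-intercept at any integer in the box; among the integer gridlines, it crosses the z-axis at z ∈ {-1, 1}; it misses every integer gridline on the y-axis.
5. Matching integer coefficients to the picture gives p.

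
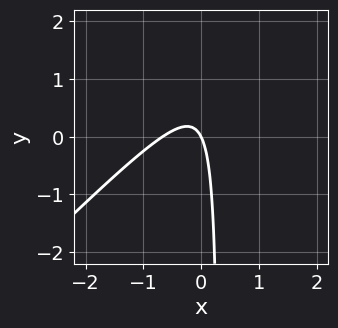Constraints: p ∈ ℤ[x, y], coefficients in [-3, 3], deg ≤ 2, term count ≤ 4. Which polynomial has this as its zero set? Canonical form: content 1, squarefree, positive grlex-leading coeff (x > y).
3*x^2 - 3*x*y + 2*x + y

1. deg p = 2. No degree-1 curve has this shape.
2. From the visible intercepts: it meets the y-axis at y = 0 (among the integer gridlines); it crosses the x-axis at the gridline x = 0.
3. These observations pin down the coefficients.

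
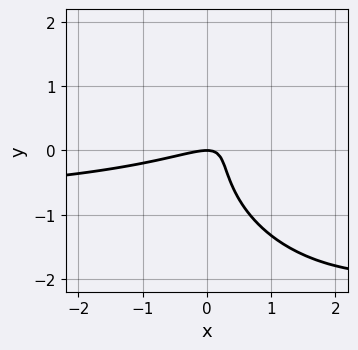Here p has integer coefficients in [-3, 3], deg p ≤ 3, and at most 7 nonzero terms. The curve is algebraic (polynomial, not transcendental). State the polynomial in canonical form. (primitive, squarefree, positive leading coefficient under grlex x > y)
x^2*y + y^3 + x^2 - 3*x*y + y

1. Degree: the shape is more complex than any degree-2 curve, so deg p = 3.
2. From the visible intercepts: it meets the x-axis at x = 0 (among the integer gridlines); it meets the y-axis at y = 0 (among the integer gridlines).
3. Assembling these constraints gives the stated polynomial.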